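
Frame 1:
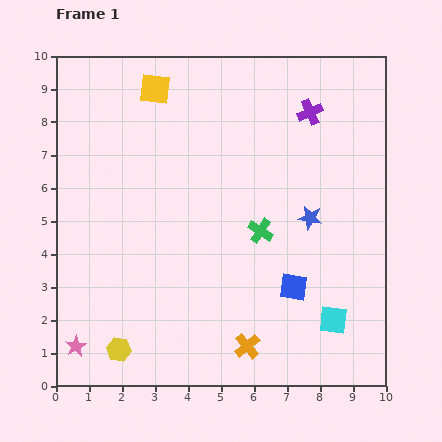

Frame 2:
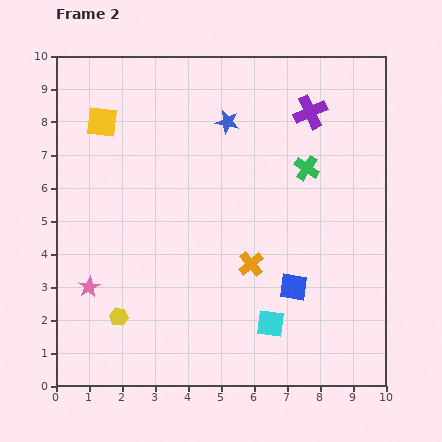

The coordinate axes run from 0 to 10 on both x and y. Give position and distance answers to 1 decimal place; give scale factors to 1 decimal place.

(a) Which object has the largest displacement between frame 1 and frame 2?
the blue star

(moved 3.8; next 2.5)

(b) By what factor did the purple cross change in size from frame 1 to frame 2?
1.3×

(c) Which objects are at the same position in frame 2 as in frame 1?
the purple cross, the blue square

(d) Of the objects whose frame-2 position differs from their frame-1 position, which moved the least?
the yellow hexagon

(moved 1.0)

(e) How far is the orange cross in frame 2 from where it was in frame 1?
2.5

The orange cross moved from (5.8, 1.2) to (5.9, 3.7), a distance of √(0.1² + 2.5²) ≈ 2.5.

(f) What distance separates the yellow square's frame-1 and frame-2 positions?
1.9

The yellow square moved from (3.0, 9.0) to (1.4, 8.0), a distance of √(1.6² + 1.0²) ≈ 1.9.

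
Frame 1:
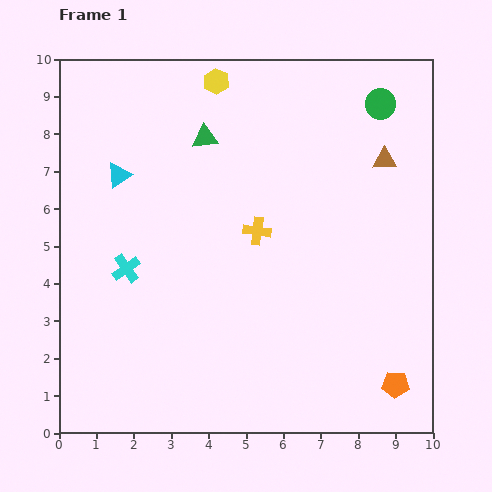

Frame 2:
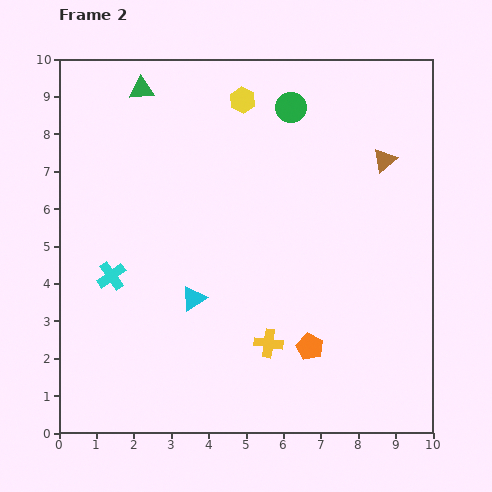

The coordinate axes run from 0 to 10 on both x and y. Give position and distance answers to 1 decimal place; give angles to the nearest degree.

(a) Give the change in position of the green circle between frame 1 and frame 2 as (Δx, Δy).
(-2.4, -0.1)

The green circle was at (8.6, 8.8) in frame 1 and (6.2, 8.7) in frame 2.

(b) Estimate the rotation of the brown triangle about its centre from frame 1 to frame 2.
37° counter-clockwise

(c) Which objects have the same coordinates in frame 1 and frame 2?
the brown triangle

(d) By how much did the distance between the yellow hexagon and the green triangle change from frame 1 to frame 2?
+1.2

Distance in frame 1: 1.5. Distance in frame 2: 2.7.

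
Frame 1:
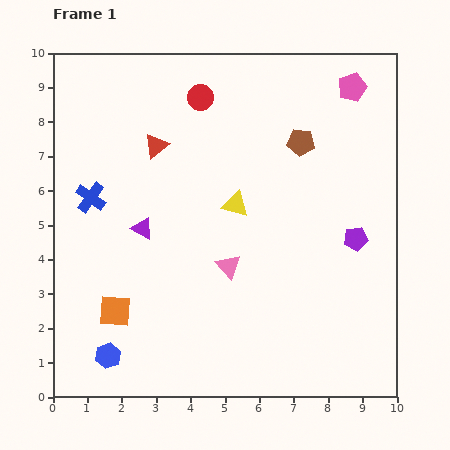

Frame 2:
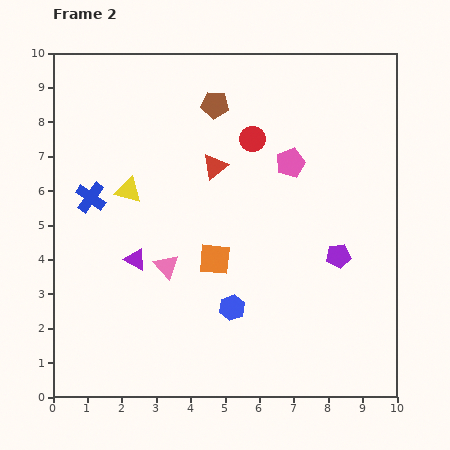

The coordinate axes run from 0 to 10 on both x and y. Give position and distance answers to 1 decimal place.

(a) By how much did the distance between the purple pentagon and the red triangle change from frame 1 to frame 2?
-2.0

Distance in frame 1: 6.4. Distance in frame 2: 4.4.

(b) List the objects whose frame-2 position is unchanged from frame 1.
the blue cross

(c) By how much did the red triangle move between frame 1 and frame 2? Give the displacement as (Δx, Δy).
(1.7, -0.6)

The red triangle was at (3.0, 7.3) in frame 1 and (4.7, 6.7) in frame 2.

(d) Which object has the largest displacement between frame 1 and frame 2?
the blue hexagon

(moved 3.9; next 3.3)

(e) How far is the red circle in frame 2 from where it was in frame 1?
1.9

The red circle moved from (4.3, 8.7) to (5.8, 7.5), a distance of √(1.5² + 1.2²) ≈ 1.9.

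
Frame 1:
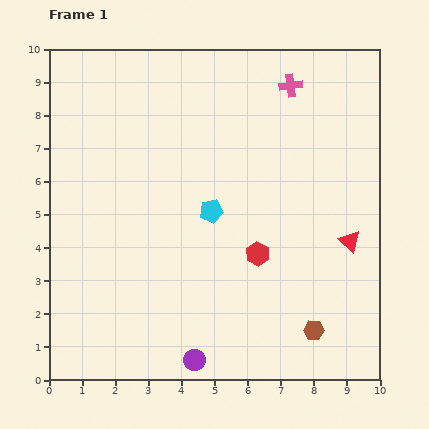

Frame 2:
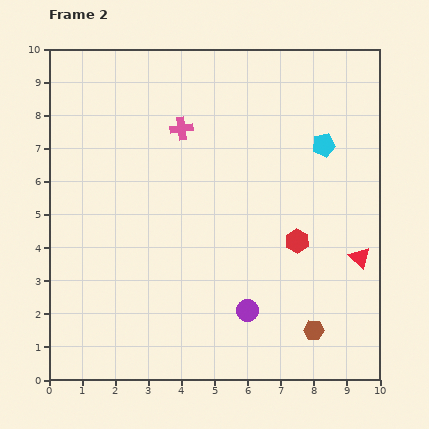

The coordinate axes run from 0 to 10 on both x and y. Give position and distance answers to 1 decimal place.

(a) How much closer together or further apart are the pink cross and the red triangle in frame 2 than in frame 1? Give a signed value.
+1.7

Distance in frame 1: 5.0. Distance in frame 2: 6.7.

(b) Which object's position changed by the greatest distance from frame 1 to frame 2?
the cyan pentagon

(moved 3.9; next 3.5)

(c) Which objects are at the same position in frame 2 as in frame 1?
the brown hexagon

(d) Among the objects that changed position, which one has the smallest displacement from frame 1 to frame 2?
the red triangle

(moved 0.6)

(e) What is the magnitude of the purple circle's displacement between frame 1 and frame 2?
2.2

The purple circle moved from (4.4, 0.6) to (6.0, 2.1), a distance of √(1.6² + 1.5²) ≈ 2.2.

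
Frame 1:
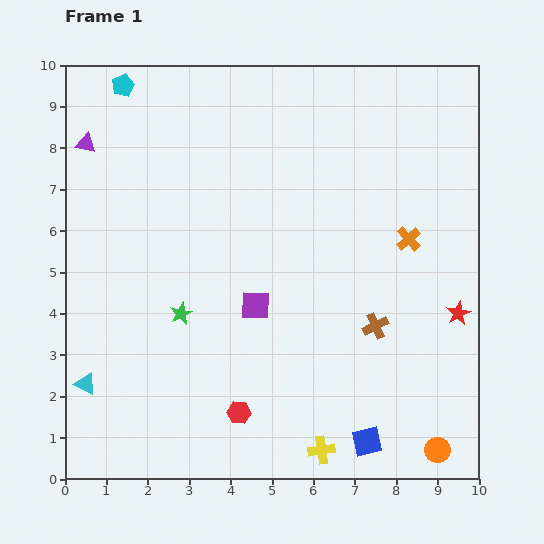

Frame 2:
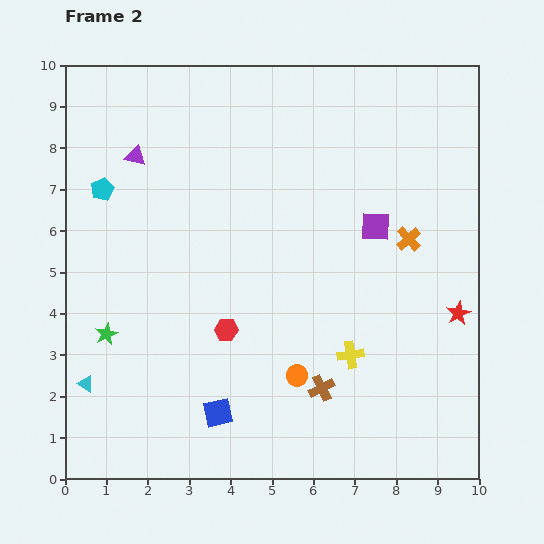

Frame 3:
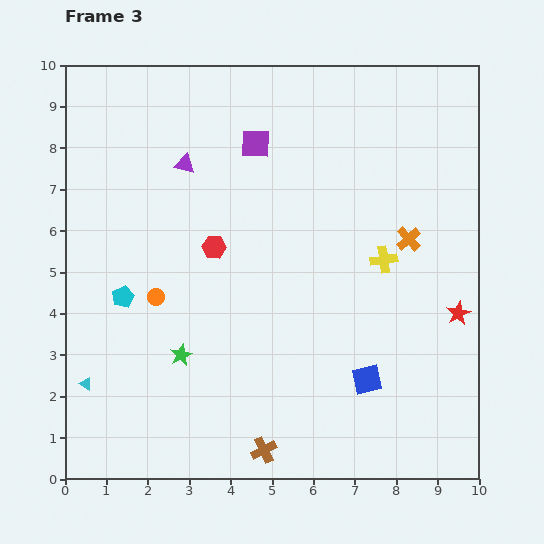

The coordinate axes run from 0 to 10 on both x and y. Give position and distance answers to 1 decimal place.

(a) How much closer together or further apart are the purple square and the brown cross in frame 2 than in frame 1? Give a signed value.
+1.2

Distance in frame 1: 2.9. Distance in frame 2: 4.1.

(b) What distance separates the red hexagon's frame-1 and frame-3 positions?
4.0

The red hexagon moved from (4.2, 1.6) to (3.6, 5.6), a distance of √(0.6² + 4.0²) ≈ 4.0.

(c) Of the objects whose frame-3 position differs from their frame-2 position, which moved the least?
the purple triangle

(moved 1.2)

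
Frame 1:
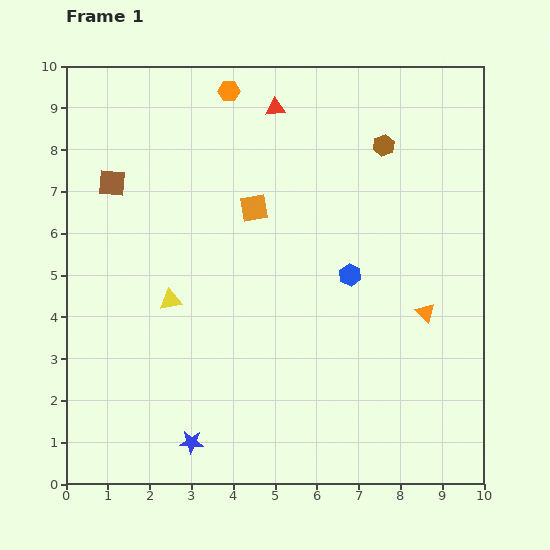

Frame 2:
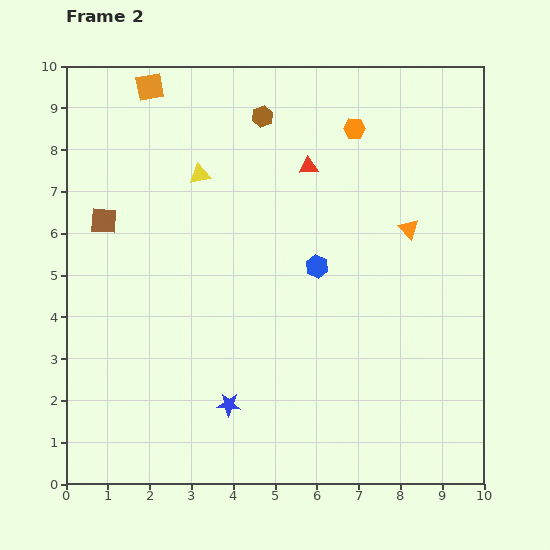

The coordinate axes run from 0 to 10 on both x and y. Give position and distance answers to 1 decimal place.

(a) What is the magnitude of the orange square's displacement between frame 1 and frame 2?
3.8

The orange square moved from (4.5, 6.6) to (2.0, 9.5), a distance of √(2.5² + 2.9²) ≈ 3.8.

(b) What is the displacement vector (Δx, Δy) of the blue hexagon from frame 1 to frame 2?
(-0.8, 0.2)

The blue hexagon was at (6.8, 5.0) in frame 1 and (6.0, 5.2) in frame 2.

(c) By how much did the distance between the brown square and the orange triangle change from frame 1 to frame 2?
-0.8

Distance in frame 1: 8.1. Distance in frame 2: 7.3.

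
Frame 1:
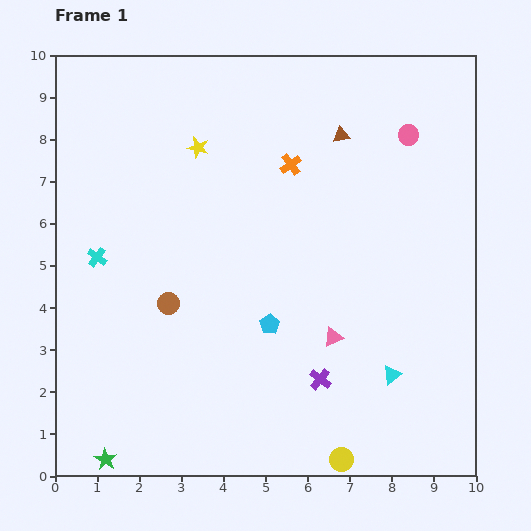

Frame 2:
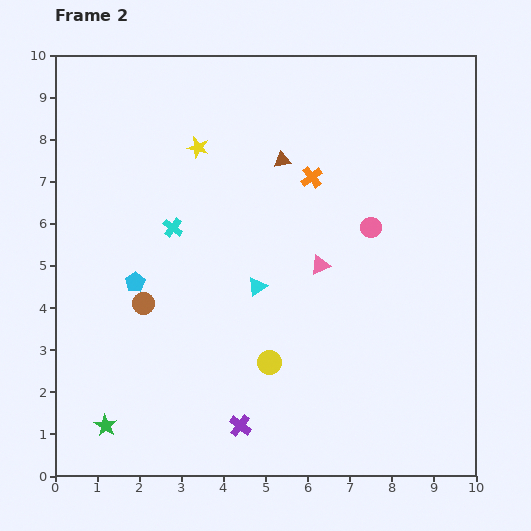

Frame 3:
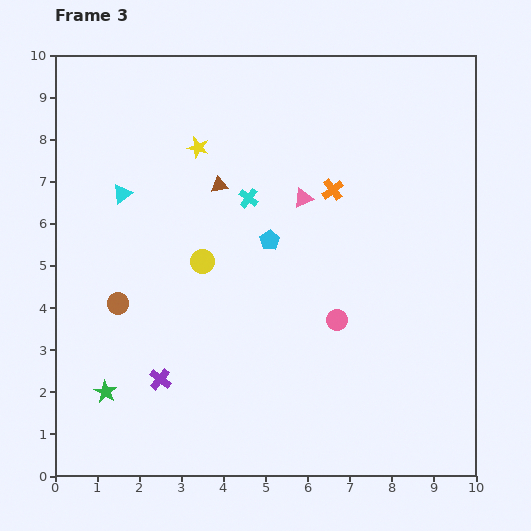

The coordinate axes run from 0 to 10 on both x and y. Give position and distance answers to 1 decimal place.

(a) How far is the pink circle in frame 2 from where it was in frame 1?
2.4

The pink circle moved from (8.4, 8.1) to (7.5, 5.9), a distance of √(0.9² + 2.2²) ≈ 2.4.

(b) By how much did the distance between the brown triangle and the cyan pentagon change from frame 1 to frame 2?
-0.3

Distance in frame 1: 4.8. Distance in frame 2: 4.5.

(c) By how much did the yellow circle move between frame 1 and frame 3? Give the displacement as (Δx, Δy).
(-3.3, 4.7)

The yellow circle was at (6.8, 0.4) in frame 1 and (3.5, 5.1) in frame 3.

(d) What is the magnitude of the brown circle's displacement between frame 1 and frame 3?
1.2

The brown circle moved from (2.7, 4.1) to (1.5, 4.1), a distance of √(1.2² + 0.0²) ≈ 1.2.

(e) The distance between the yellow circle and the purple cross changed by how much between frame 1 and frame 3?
+1.0

Distance in frame 1: 2.0. Distance in frame 3: 3.0.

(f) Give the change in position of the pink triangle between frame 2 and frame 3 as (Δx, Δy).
(-0.4, 1.6)

The pink triangle was at (6.3, 5.0) in frame 2 and (5.9, 6.6) in frame 3.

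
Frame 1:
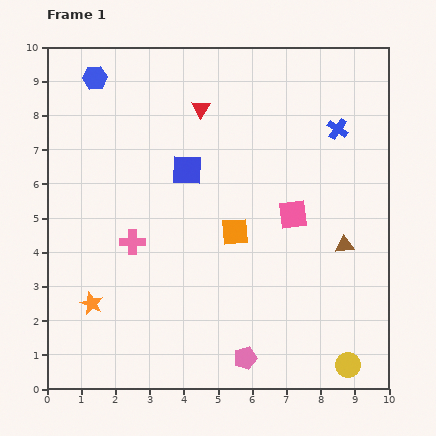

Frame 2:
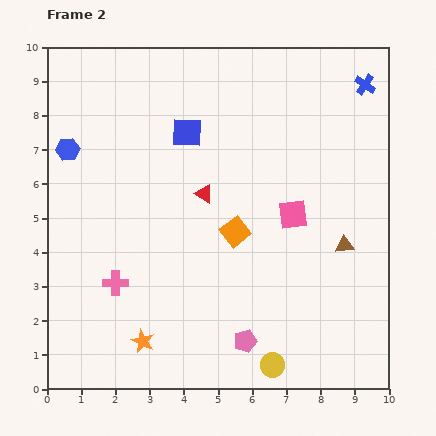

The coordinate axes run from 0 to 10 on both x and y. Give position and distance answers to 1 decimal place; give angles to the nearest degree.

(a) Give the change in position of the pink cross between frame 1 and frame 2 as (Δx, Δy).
(-0.5, -1.2)

The pink cross was at (2.5, 4.3) in frame 1 and (2.0, 3.1) in frame 2.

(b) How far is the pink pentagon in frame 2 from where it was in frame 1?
0.5

The pink pentagon moved from (5.8, 0.9) to (5.8, 1.4), a distance of √(0.0² + 0.5²) ≈ 0.5.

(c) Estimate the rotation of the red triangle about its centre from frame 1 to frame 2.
34° counter-clockwise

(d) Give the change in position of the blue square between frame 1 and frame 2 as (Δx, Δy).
(0.0, 1.1)

The blue square was at (4.1, 6.4) in frame 1 and (4.1, 7.5) in frame 2.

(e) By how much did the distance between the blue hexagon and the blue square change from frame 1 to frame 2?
-0.3

Distance in frame 1: 3.8. Distance in frame 2: 3.5.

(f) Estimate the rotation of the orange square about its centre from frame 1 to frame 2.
33° counter-clockwise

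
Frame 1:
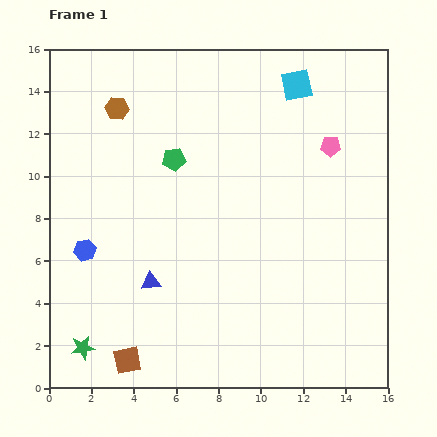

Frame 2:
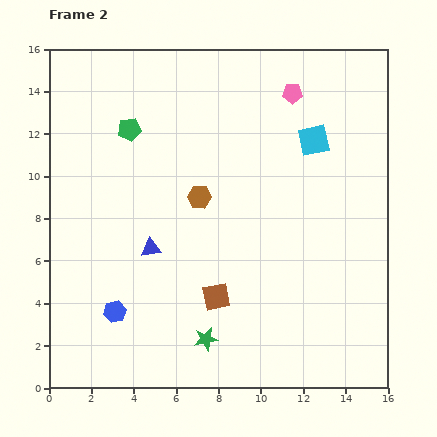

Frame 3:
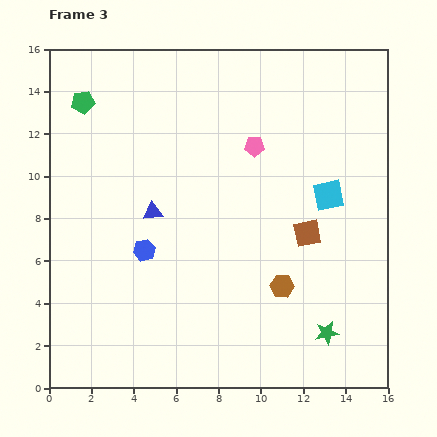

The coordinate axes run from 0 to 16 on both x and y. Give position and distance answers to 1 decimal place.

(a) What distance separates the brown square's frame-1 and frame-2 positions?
5.2

The brown square moved from (3.7, 1.3) to (7.9, 4.3), a distance of √(4.2² + 3.0²) ≈ 5.2.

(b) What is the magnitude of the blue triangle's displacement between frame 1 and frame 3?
3.3

The blue triangle moved from (4.8, 5.0) to (4.9, 8.3), a distance of √(0.1² + 3.3²) ≈ 3.3.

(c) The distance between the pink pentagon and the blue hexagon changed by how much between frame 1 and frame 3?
-5.5

Distance in frame 1: 12.6. Distance in frame 3: 7.1.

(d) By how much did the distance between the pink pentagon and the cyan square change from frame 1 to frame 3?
+0.9

Distance in frame 1: 3.3. Distance in frame 3: 4.2.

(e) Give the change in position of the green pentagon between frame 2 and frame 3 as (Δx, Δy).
(-2.2, 1.3)

The green pentagon was at (3.8, 12.2) in frame 2 and (1.6, 13.5) in frame 3.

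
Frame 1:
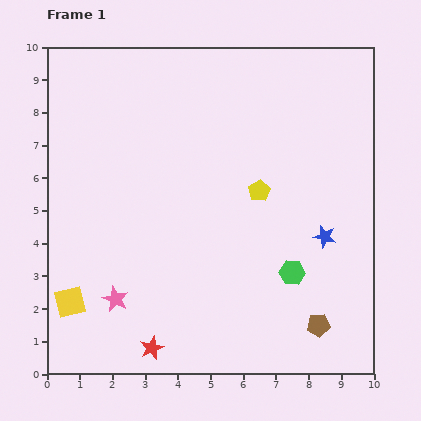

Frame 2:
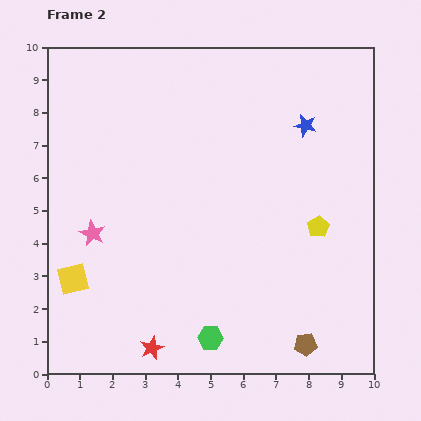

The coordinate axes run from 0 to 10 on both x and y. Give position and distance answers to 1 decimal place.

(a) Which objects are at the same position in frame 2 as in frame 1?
the red star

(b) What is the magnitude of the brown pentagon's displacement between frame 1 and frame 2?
0.7

The brown pentagon moved from (8.3, 1.5) to (7.9, 0.9), a distance of √(0.4² + 0.6²) ≈ 0.7.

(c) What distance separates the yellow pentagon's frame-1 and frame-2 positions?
2.1

The yellow pentagon moved from (6.5, 5.6) to (8.3, 4.5), a distance of √(1.8² + 1.1²) ≈ 2.1.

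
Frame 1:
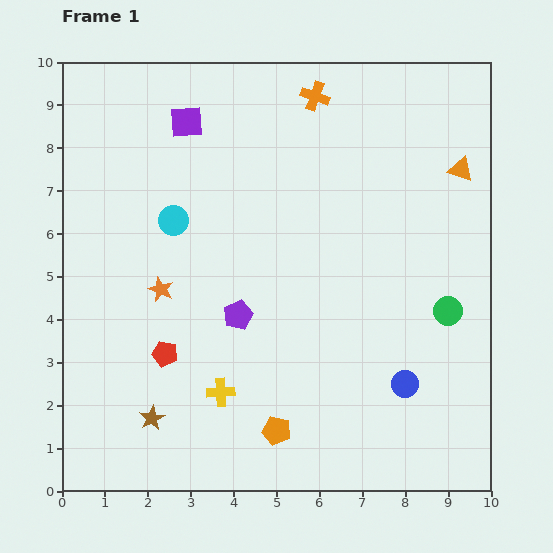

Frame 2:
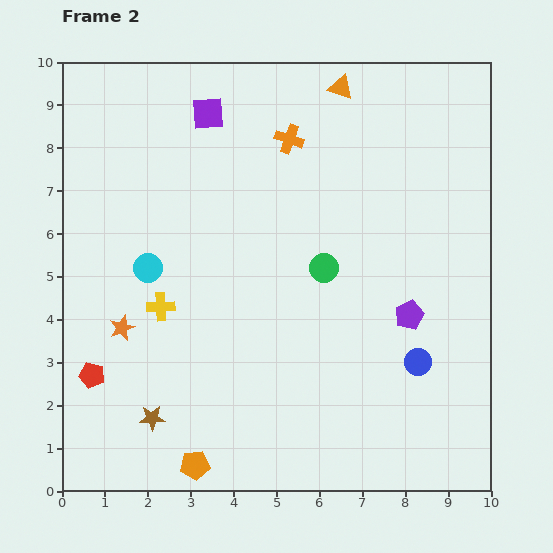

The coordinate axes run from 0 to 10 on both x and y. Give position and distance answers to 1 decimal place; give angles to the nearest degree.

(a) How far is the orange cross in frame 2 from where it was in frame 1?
1.2

The orange cross moved from (5.9, 9.2) to (5.3, 8.2), a distance of √(0.6² + 1.0²) ≈ 1.2.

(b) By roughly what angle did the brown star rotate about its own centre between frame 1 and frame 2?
26° clockwise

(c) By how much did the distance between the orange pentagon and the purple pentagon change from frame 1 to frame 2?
+3.3

Distance in frame 1: 2.8. Distance in frame 2: 6.1.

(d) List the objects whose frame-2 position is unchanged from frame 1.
the brown star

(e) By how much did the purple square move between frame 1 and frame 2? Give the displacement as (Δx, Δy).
(0.5, 0.2)

The purple square was at (2.9, 8.6) in frame 1 and (3.4, 8.8) in frame 2.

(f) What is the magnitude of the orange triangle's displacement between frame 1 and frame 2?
3.4

The orange triangle moved from (9.3, 7.5) to (6.5, 9.4), a distance of √(2.8² + 1.9²) ≈ 3.4.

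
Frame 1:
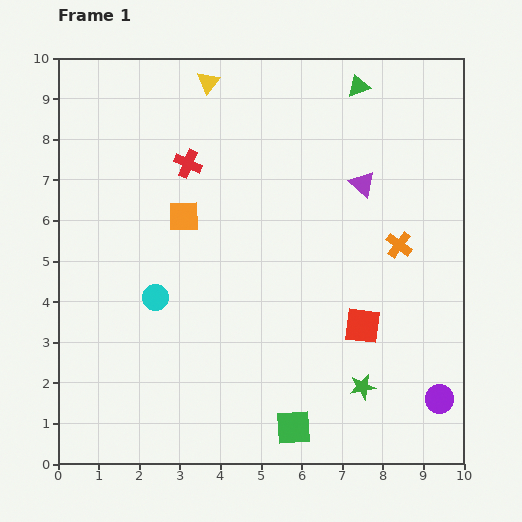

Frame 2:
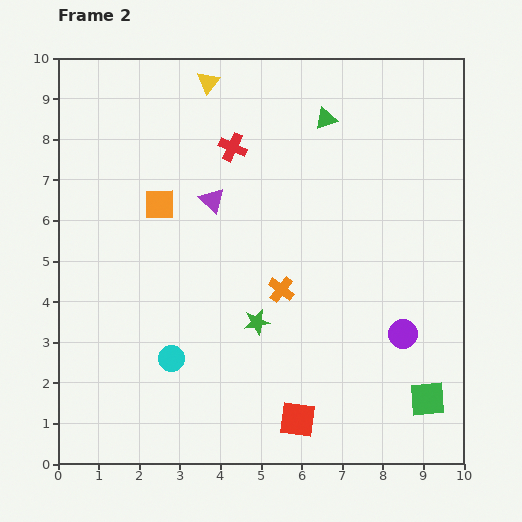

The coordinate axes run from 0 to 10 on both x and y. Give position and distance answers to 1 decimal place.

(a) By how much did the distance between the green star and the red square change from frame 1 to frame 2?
+1.1

Distance in frame 1: 1.5. Distance in frame 2: 2.6.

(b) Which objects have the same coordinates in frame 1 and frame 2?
the yellow triangle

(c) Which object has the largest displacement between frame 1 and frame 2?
the purple triangle

(moved 3.7; next 3.4)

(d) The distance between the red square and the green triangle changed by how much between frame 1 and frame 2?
+1.5

Distance in frame 1: 5.9. Distance in frame 2: 7.4.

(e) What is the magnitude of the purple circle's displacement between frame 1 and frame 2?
1.8

The purple circle moved from (9.4, 1.6) to (8.5, 3.2), a distance of √(0.9² + 1.6²) ≈ 1.8.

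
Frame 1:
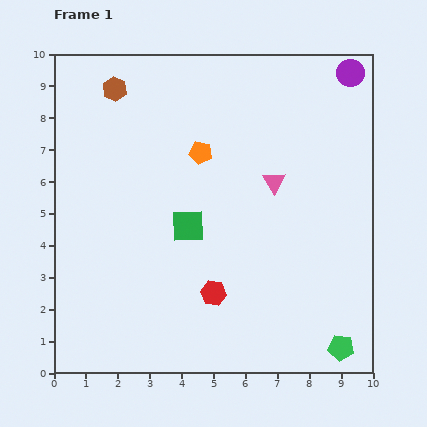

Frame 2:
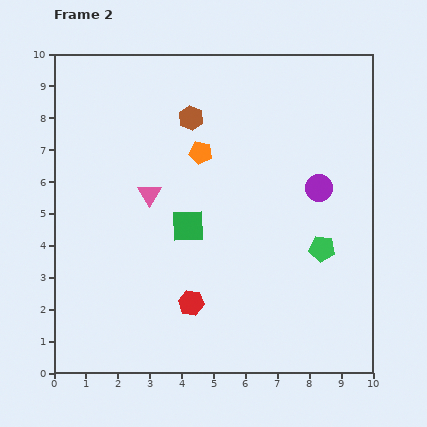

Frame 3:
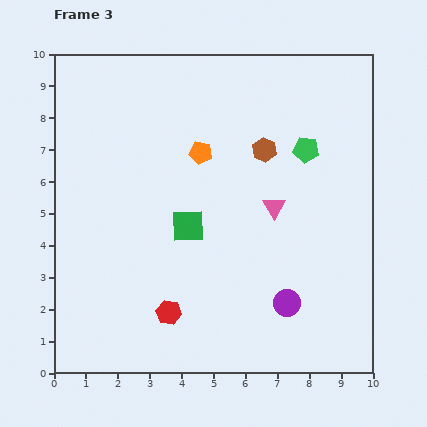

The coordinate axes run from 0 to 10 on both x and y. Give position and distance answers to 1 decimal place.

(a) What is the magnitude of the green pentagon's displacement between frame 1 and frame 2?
3.2

The green pentagon moved from (9.0, 0.8) to (8.4, 3.9), a distance of √(0.6² + 3.1²) ≈ 3.2.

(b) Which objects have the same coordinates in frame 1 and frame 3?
the green square, the orange pentagon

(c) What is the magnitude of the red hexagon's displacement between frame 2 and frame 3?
0.8

The red hexagon moved from (4.3, 2.2) to (3.6, 1.9), a distance of √(0.7² + 0.3²) ≈ 0.8.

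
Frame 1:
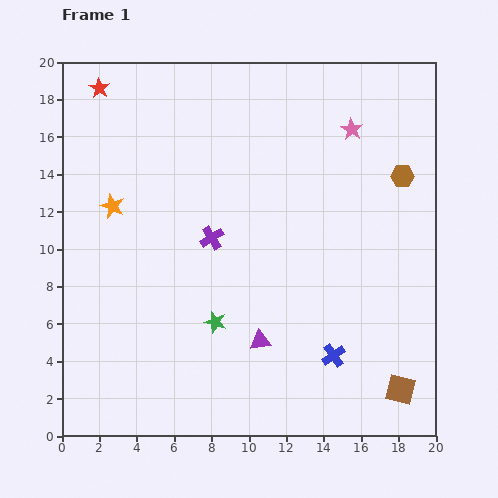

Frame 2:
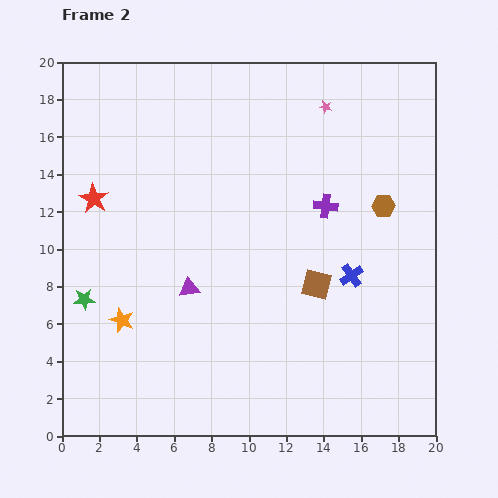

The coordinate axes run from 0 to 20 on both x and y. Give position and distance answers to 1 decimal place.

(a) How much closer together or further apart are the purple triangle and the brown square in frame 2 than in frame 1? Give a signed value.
-1.1

Distance in frame 1: 7.9. Distance in frame 2: 6.8.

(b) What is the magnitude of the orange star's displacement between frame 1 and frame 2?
6.1

The orange star moved from (2.7, 12.3) to (3.2, 6.2), a distance of √(0.5² + 6.1²) ≈ 6.1.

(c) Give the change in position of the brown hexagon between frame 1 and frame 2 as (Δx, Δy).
(-1.0, -1.6)

The brown hexagon was at (18.2, 13.9) in frame 1 and (17.2, 12.3) in frame 2.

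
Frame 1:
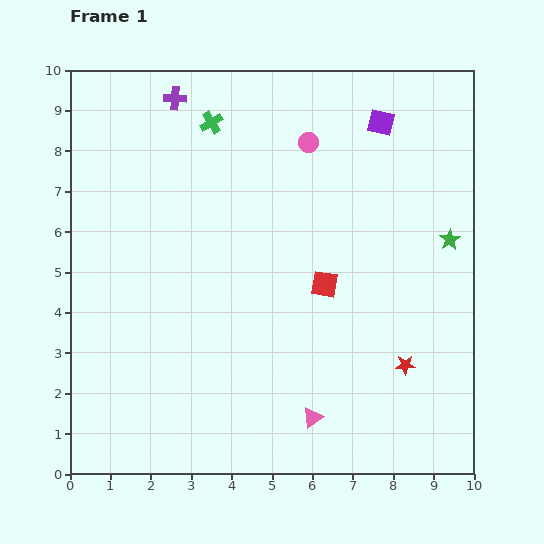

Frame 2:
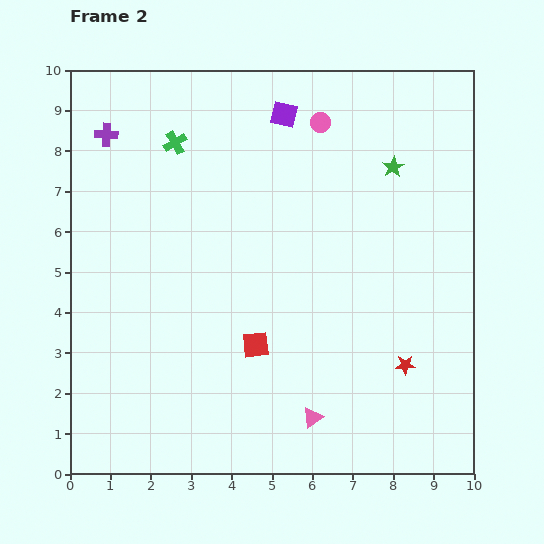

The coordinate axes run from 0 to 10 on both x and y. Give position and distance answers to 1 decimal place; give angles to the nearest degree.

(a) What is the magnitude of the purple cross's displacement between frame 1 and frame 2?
1.9

The purple cross moved from (2.6, 9.3) to (0.9, 8.4), a distance of √(1.7² + 0.9²) ≈ 1.9.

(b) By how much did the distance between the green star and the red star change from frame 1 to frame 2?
+1.6

Distance in frame 1: 3.3. Distance in frame 2: 4.9.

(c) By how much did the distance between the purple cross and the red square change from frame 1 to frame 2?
+0.5

Distance in frame 1: 5.9. Distance in frame 2: 6.4.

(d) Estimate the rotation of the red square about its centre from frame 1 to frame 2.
16° counter-clockwise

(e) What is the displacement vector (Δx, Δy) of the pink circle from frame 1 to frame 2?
(0.3, 0.5)

The pink circle was at (5.9, 8.2) in frame 1 and (6.2, 8.7) in frame 2.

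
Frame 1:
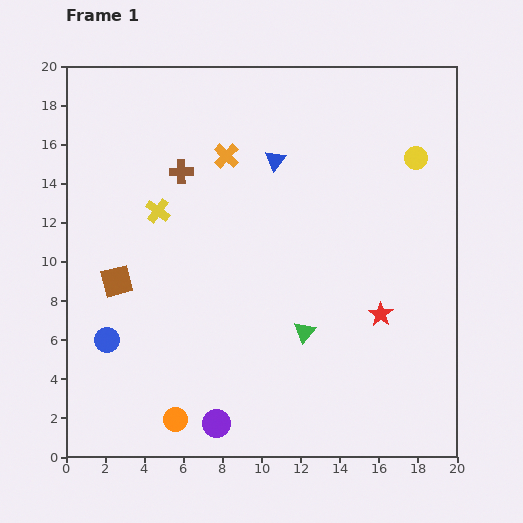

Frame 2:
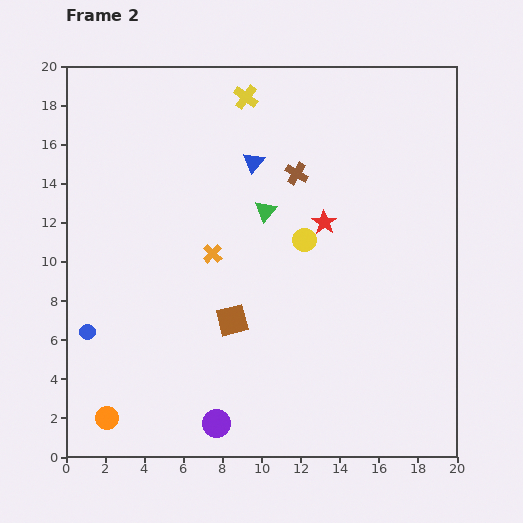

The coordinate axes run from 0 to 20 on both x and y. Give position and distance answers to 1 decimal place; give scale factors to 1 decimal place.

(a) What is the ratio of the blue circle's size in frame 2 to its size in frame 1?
0.6×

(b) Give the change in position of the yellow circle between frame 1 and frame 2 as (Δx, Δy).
(-5.7, -4.2)

The yellow circle was at (17.9, 15.3) in frame 1 and (12.2, 11.1) in frame 2.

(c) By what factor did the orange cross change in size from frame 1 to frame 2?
0.8×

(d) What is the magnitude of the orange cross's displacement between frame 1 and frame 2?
5.0

The orange cross moved from (8.2, 15.4) to (7.5, 10.4), a distance of √(0.7² + 5.0²) ≈ 5.0.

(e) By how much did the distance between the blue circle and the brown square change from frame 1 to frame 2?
+4.4

Distance in frame 1: 3.0. Distance in frame 2: 7.4.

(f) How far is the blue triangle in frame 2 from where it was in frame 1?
1.1

The blue triangle moved from (10.7, 15.2) to (9.6, 15.1), a distance of √(1.1² + 0.1²) ≈ 1.1.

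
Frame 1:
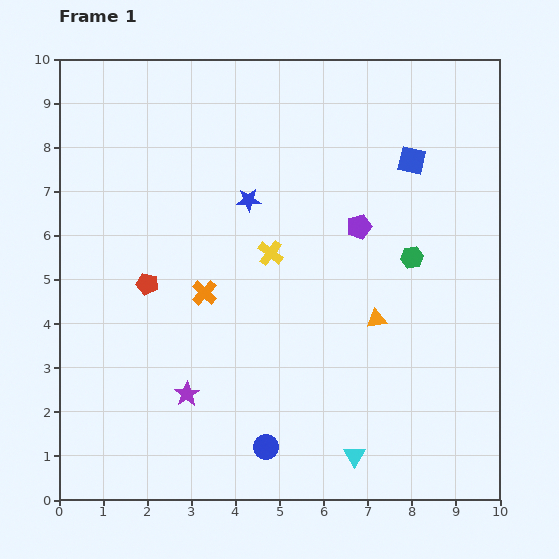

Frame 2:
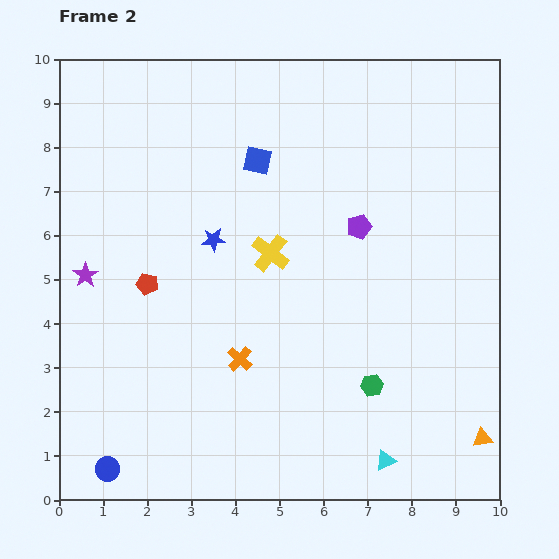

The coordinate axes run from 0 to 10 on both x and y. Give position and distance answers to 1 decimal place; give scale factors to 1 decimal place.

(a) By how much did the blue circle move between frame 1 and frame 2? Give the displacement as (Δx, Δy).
(-3.6, -0.5)

The blue circle was at (4.7, 1.2) in frame 1 and (1.1, 0.7) in frame 2.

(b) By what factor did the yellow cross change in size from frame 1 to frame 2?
1.5×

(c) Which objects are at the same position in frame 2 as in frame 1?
the yellow cross, the red pentagon, the purple pentagon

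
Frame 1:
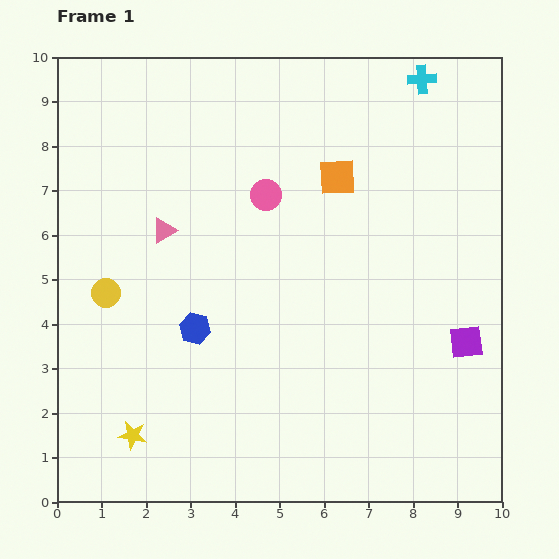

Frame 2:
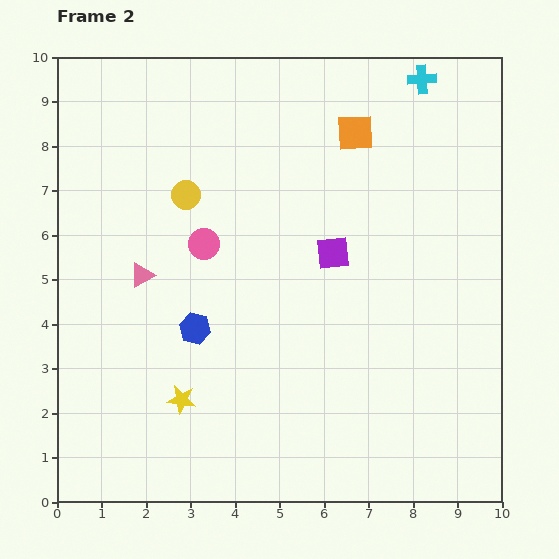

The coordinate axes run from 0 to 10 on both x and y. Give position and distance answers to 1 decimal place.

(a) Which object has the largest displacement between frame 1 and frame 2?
the purple square

(moved 3.6; next 2.8)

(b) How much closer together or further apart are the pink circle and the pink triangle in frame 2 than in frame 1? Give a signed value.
-0.8

Distance in frame 1: 2.4. Distance in frame 2: 1.6.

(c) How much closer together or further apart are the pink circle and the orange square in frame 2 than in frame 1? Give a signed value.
+2.6

Distance in frame 1: 1.6. Distance in frame 2: 4.2.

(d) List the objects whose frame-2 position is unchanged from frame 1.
the blue hexagon, the cyan cross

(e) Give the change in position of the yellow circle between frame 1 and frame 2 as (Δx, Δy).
(1.8, 2.2)

The yellow circle was at (1.1, 4.7) in frame 1 and (2.9, 6.9) in frame 2.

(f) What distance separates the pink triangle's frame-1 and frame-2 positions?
1.1

The pink triangle moved from (2.4, 6.1) to (1.9, 5.1), a distance of √(0.5² + 1.0²) ≈ 1.1.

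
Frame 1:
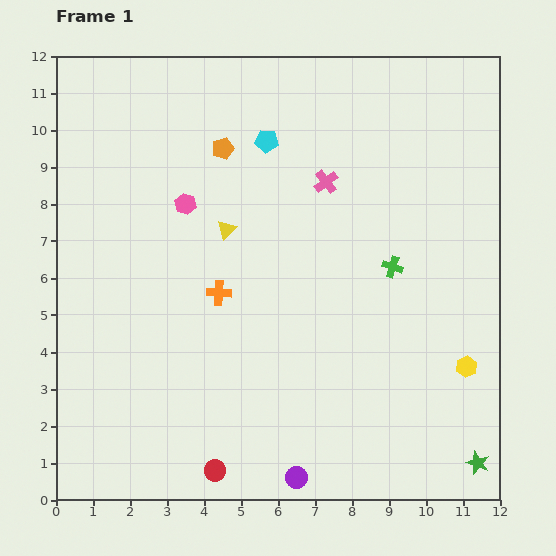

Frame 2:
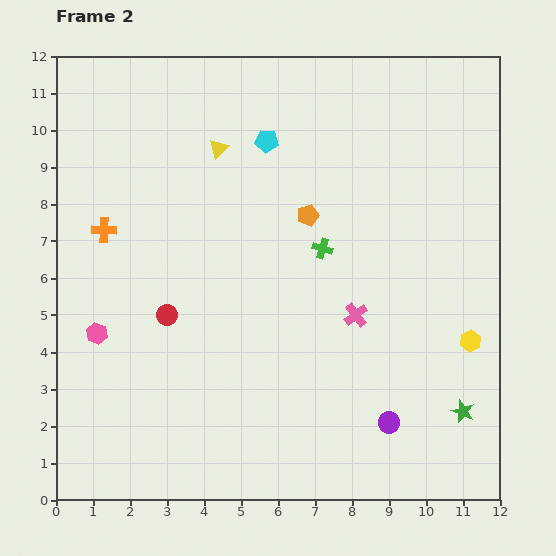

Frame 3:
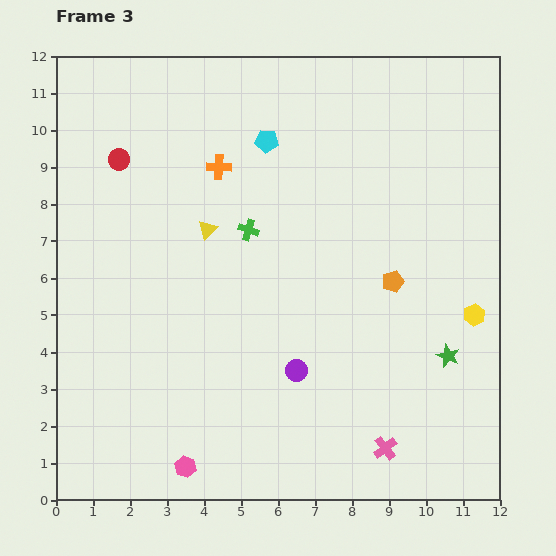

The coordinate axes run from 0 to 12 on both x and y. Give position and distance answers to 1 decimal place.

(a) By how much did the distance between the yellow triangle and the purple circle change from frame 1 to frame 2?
+1.7

Distance in frame 1: 7.0. Distance in frame 2: 8.7.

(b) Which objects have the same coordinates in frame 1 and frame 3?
the cyan pentagon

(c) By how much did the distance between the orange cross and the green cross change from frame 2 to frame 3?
-4.0

Distance in frame 2: 5.9. Distance in frame 3: 1.9.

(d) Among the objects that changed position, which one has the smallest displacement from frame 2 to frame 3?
the yellow hexagon

(moved 0.7)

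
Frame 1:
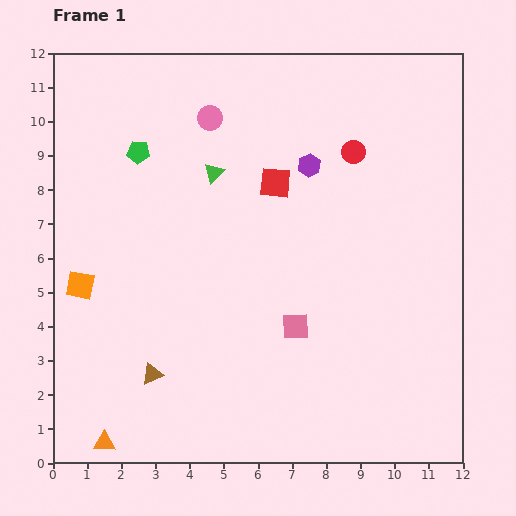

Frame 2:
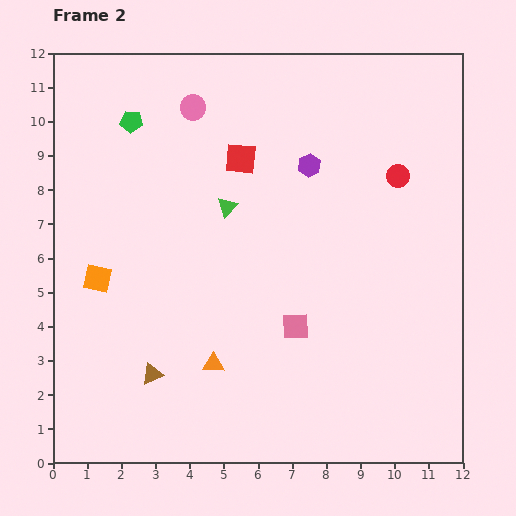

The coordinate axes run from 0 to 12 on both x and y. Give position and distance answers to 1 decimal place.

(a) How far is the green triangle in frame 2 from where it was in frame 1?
1.1

The green triangle moved from (4.7, 8.5) to (5.1, 7.5), a distance of √(0.4² + 1.0²) ≈ 1.1.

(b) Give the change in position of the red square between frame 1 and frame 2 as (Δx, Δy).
(-1.0, 0.7)

The red square was at (6.5, 8.2) in frame 1 and (5.5, 8.9) in frame 2.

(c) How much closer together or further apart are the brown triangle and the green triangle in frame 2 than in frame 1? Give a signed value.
-0.8

Distance in frame 1: 6.2. Distance in frame 2: 5.4.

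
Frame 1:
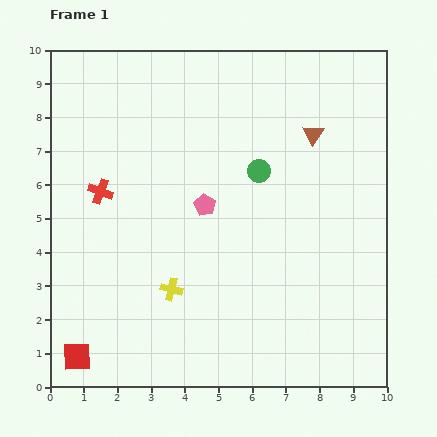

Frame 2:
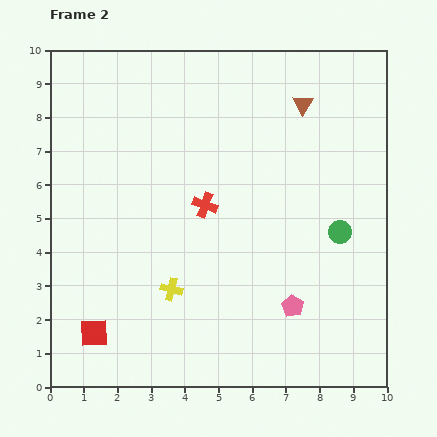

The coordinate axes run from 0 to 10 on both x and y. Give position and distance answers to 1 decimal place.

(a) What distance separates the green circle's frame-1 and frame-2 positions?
3.0

The green circle moved from (6.2, 6.4) to (8.6, 4.6), a distance of √(2.4² + 1.8²) ≈ 3.0.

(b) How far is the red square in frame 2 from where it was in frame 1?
0.9

The red square moved from (0.8, 0.9) to (1.3, 1.6), a distance of √(0.5² + 0.7²) ≈ 0.9.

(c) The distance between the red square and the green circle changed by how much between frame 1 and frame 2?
+0.2

Distance in frame 1: 7.7. Distance in frame 2: 7.9.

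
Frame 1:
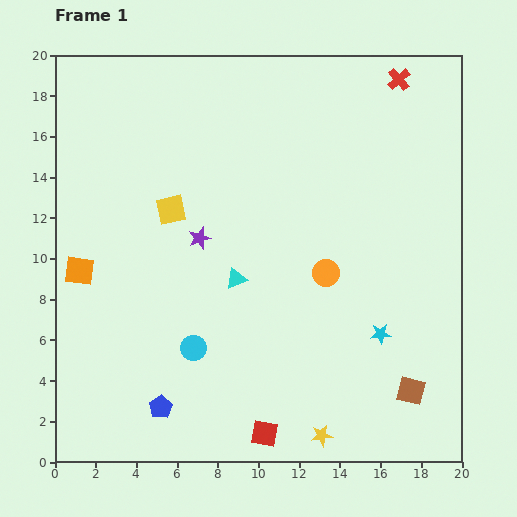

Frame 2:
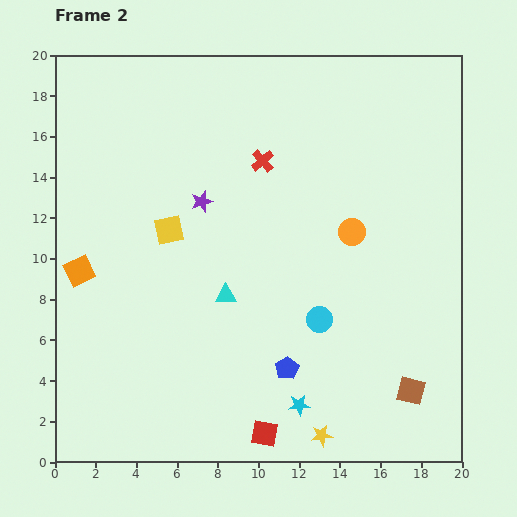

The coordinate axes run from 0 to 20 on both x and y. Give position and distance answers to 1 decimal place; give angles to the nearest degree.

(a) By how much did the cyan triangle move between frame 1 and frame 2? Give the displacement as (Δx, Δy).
(-0.5, -0.8)

The cyan triangle was at (8.9, 9.0) in frame 1 and (8.4, 8.2) in frame 2.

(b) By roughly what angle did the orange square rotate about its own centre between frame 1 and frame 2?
34° counter-clockwise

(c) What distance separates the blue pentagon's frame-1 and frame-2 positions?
6.5

The blue pentagon moved from (5.2, 2.7) to (11.4, 4.6), a distance of √(6.2² + 1.9²) ≈ 6.5.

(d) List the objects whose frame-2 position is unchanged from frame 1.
the orange square, the red square, the brown square, the yellow star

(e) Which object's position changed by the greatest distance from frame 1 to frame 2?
the red cross

(moved 7.8; next 6.5)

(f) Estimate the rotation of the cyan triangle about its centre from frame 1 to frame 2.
23° clockwise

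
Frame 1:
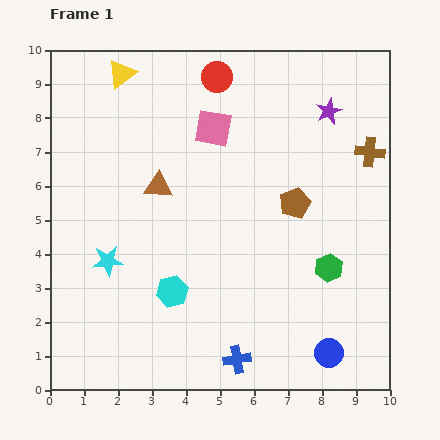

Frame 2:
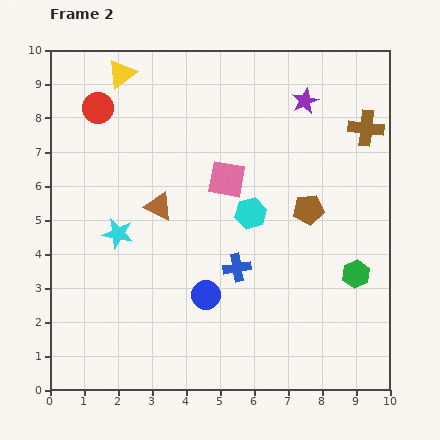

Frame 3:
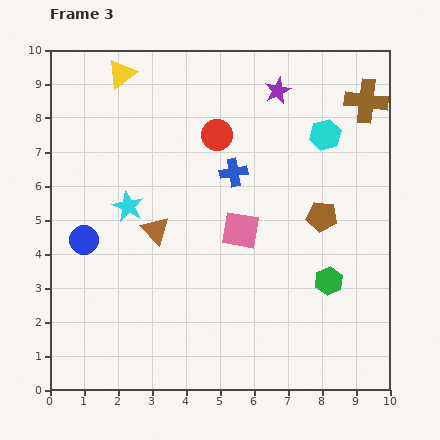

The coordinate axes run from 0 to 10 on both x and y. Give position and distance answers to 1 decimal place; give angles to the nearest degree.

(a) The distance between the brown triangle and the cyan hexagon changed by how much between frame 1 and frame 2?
-0.4

Distance in frame 1: 3.1. Distance in frame 2: 2.7.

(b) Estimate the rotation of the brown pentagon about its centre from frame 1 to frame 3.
30° clockwise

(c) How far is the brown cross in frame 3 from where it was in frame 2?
0.8

The brown cross moved from (9.3, 7.7) to (9.3, 8.5), a distance of √(0.0² + 0.8²) ≈ 0.8.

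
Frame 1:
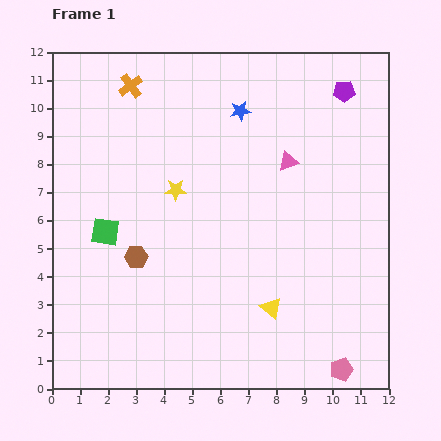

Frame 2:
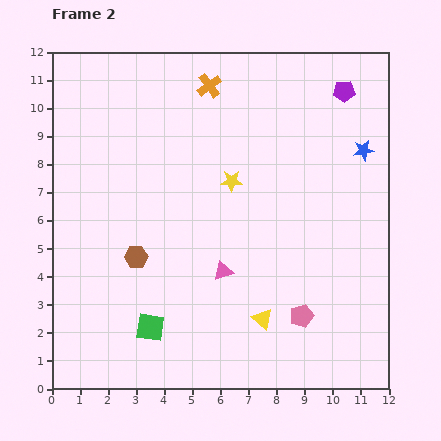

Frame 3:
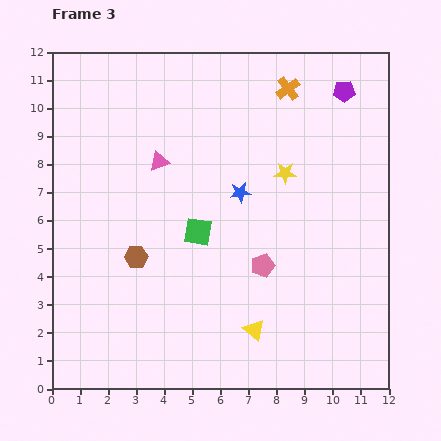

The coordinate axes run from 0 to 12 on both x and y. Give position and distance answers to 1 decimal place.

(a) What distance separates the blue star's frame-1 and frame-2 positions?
4.6

The blue star moved from (6.7, 9.9) to (11.1, 8.5), a distance of √(4.4² + 1.4²) ≈ 4.6.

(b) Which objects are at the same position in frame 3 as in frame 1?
the purple pentagon, the brown hexagon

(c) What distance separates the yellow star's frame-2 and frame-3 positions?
1.9

The yellow star moved from (6.4, 7.4) to (8.3, 7.7), a distance of √(1.9² + 0.3²) ≈ 1.9.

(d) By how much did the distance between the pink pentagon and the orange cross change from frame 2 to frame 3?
-2.4

Distance in frame 2: 8.8. Distance in frame 3: 6.4.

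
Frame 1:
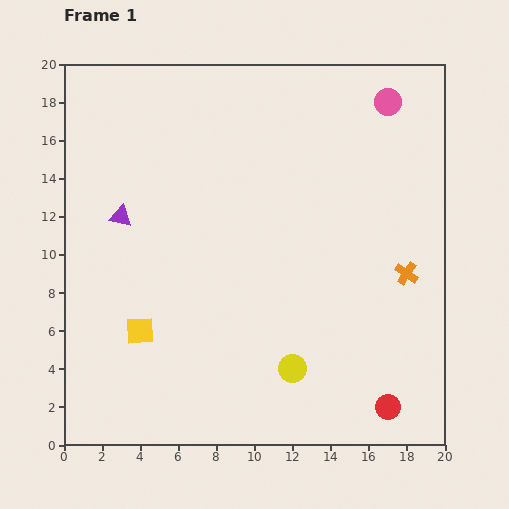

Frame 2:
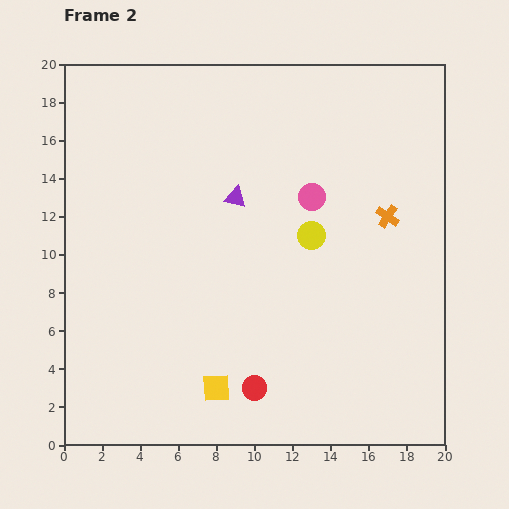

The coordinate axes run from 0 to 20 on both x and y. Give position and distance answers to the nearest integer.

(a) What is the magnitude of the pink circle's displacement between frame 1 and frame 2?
6

The pink circle moved from (17, 18) to (13, 13), a distance of √(4² + 5²) ≈ 6.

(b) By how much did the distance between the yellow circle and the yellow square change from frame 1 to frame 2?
+1

Distance in frame 1: 8. Distance in frame 2: 9.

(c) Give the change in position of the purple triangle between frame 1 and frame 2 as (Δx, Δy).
(6, 1)

The purple triangle was at (3, 12) in frame 1 and (9, 13) in frame 2.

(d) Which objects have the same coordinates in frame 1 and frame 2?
none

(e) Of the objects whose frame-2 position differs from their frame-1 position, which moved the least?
the orange cross

(moved 3)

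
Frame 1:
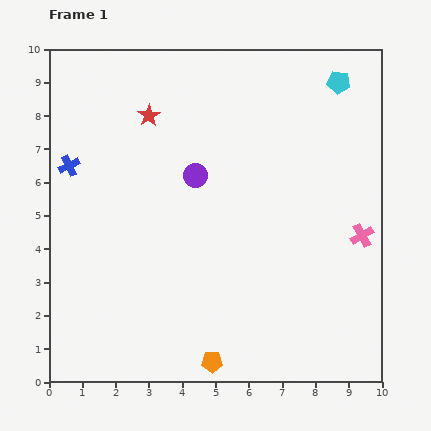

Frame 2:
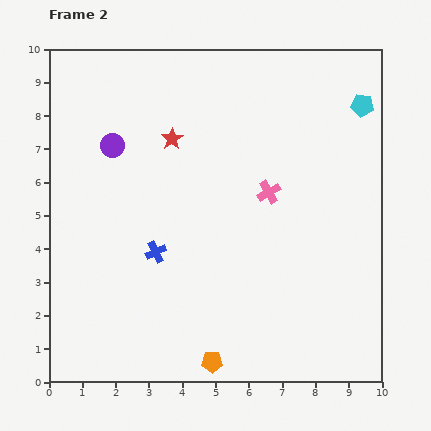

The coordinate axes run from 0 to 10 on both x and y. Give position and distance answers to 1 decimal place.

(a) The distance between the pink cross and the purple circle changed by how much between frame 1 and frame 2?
-0.4

Distance in frame 1: 5.3. Distance in frame 2: 4.9.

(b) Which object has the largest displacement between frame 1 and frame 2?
the blue cross

(moved 3.7; next 3.1)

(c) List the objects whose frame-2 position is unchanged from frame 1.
the orange pentagon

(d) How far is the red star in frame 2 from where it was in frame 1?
1.0

The red star moved from (3.0, 8.0) to (3.7, 7.3), a distance of √(0.7² + 0.7²) ≈ 1.0.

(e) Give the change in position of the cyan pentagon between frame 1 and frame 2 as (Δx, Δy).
(0.7, -0.7)

The cyan pentagon was at (8.7, 9.0) in frame 1 and (9.4, 8.3) in frame 2.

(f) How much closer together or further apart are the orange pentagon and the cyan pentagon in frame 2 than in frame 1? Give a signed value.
-0.3

Distance in frame 1: 9.2. Distance in frame 2: 8.9.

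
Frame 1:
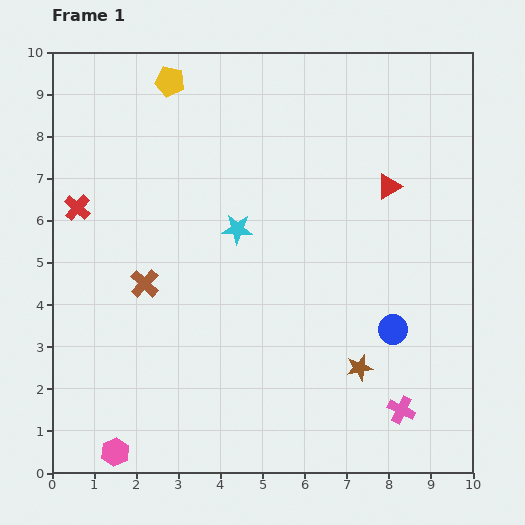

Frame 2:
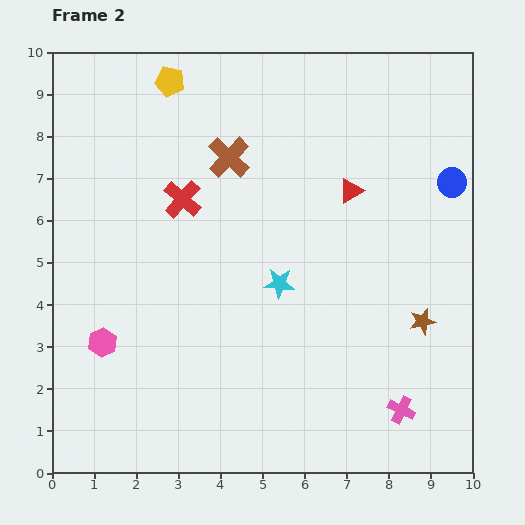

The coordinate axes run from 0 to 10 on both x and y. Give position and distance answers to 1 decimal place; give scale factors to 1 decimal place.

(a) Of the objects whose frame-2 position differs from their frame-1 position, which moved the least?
the red triangle

(moved 0.9)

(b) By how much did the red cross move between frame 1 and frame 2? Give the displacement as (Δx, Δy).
(2.5, 0.2)

The red cross was at (0.6, 6.3) in frame 1 and (3.1, 6.5) in frame 2.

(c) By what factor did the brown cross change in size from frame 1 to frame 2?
1.5×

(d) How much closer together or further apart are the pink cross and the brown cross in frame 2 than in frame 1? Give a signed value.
+0.5

Distance in frame 1: 6.8. Distance in frame 2: 7.3.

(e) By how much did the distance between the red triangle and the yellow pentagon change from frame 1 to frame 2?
-0.8

Distance in frame 1: 5.8. Distance in frame 2: 5.0.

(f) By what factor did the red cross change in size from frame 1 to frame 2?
1.4×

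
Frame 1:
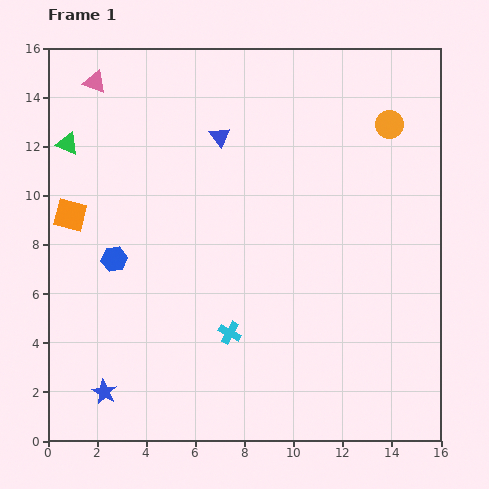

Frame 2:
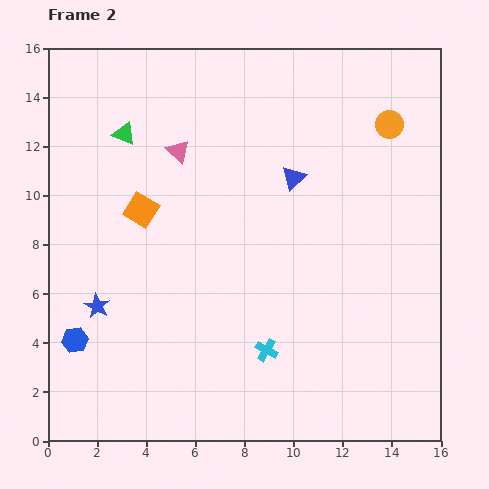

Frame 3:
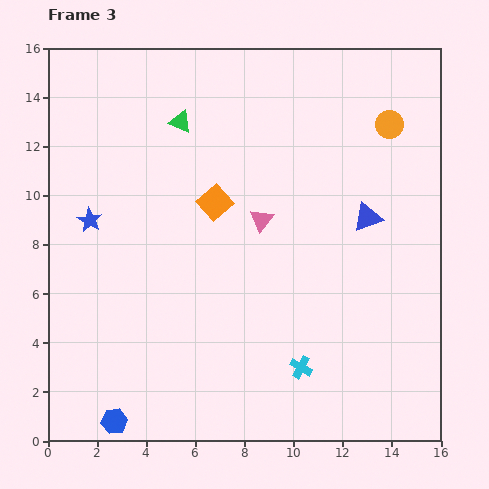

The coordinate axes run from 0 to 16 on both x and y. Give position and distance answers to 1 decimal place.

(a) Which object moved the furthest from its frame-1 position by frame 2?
the pink triangle

(moved 4.4; next 3.7)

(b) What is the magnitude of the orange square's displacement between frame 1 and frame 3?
5.9

The orange square moved from (0.9, 9.2) to (6.8, 9.7), a distance of √(5.9² + 0.5²) ≈ 5.9.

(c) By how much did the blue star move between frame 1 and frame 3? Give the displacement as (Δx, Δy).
(-0.6, 7.0)

The blue star was at (2.3, 2.0) in frame 1 and (1.7, 9.0) in frame 3.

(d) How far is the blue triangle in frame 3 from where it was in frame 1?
6.8

The blue triangle moved from (7.0, 12.4) to (13.0, 9.1), a distance of √(6.0² + 3.3²) ≈ 6.8.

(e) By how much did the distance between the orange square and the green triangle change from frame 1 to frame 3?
+0.7

Distance in frame 1: 2.9. Distance in frame 3: 3.6.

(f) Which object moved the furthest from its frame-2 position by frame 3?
the pink triangle

(moved 4.4; next 3.7)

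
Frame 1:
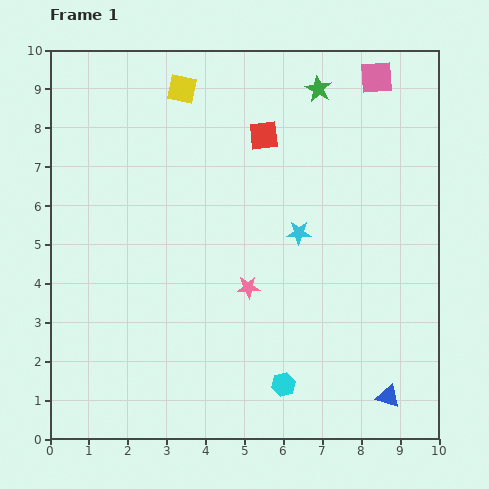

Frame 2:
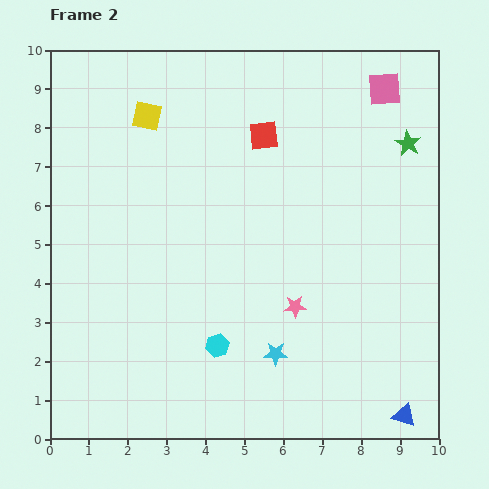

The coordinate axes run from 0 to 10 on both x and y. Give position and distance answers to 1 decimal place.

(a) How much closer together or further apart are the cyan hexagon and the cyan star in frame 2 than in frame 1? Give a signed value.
-2.4

Distance in frame 1: 3.9. Distance in frame 2: 1.5.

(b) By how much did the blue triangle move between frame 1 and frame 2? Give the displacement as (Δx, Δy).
(0.4, -0.5)

The blue triangle was at (8.7, 1.1) in frame 1 and (9.1, 0.6) in frame 2.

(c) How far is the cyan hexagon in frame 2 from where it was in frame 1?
2.0

The cyan hexagon moved from (6.0, 1.4) to (4.3, 2.4), a distance of √(1.7² + 1.0²) ≈ 2.0.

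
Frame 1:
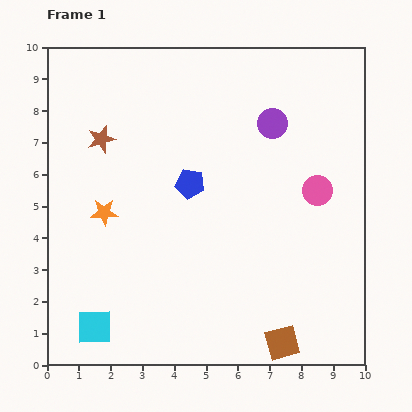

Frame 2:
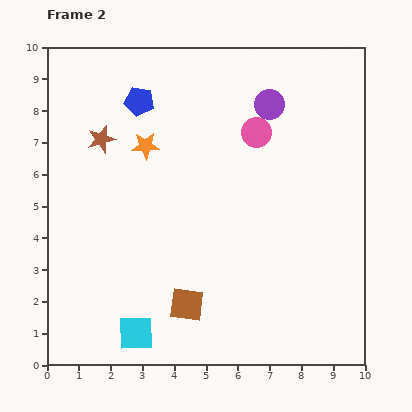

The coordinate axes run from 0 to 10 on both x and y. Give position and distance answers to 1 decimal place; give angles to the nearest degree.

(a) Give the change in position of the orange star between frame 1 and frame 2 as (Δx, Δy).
(1.3, 2.1)

The orange star was at (1.8, 4.8) in frame 1 and (3.1, 6.9) in frame 2.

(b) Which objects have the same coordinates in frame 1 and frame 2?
the brown star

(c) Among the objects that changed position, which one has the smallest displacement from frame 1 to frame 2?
the purple circle

(moved 0.6)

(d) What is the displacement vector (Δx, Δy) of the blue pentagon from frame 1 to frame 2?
(-1.6, 2.6)

The blue pentagon was at (4.5, 5.7) in frame 1 and (2.9, 8.3) in frame 2.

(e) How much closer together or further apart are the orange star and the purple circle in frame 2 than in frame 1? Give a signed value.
-1.9

Distance in frame 1: 6.0. Distance in frame 2: 4.1.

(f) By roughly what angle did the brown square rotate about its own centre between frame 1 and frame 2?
23° clockwise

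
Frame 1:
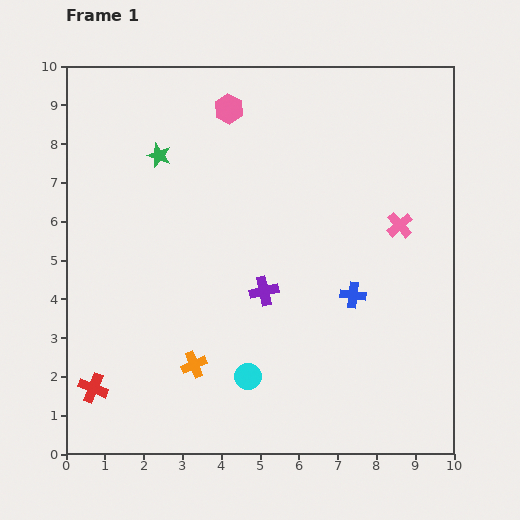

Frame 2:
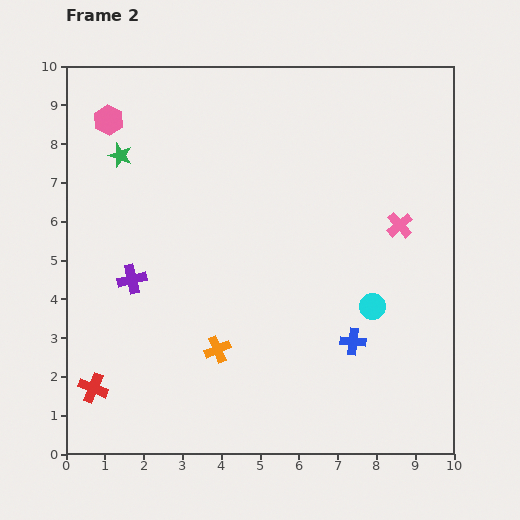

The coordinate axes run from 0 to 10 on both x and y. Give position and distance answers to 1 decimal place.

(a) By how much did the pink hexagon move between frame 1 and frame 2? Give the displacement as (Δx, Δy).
(-3.1, -0.3)

The pink hexagon was at (4.2, 8.9) in frame 1 and (1.1, 8.6) in frame 2.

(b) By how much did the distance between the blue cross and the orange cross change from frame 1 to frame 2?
-1.0

Distance in frame 1: 4.5. Distance in frame 2: 3.5.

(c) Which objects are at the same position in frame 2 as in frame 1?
the red cross, the pink cross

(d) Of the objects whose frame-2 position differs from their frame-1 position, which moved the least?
the orange cross

(moved 0.7)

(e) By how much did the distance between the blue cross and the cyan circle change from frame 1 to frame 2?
-2.4

Distance in frame 1: 3.4. Distance in frame 2: 1.0.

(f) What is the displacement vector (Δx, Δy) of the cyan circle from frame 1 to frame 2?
(3.2, 1.8)

The cyan circle was at (4.7, 2.0) in frame 1 and (7.9, 3.8) in frame 2.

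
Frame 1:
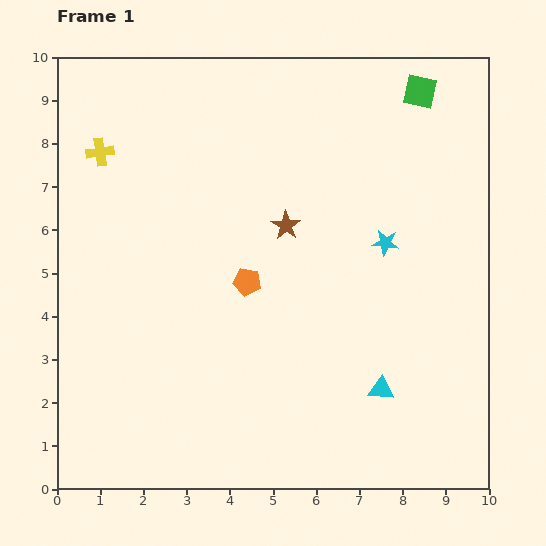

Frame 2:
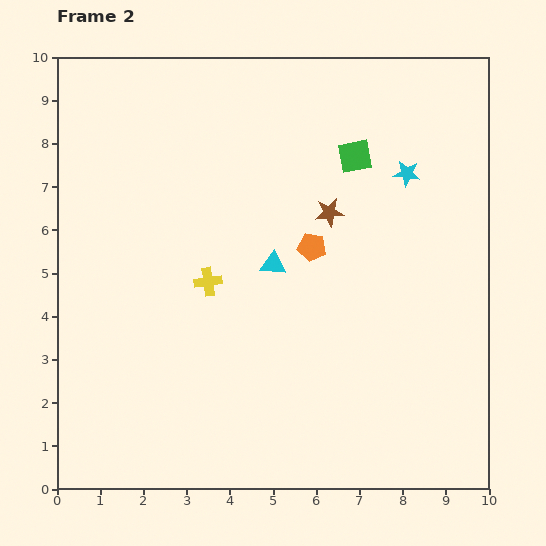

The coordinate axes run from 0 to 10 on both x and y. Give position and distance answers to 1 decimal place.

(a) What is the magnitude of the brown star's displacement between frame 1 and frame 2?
1.0

The brown star moved from (5.3, 6.1) to (6.3, 6.4), a distance of √(1.0² + 0.3²) ≈ 1.0.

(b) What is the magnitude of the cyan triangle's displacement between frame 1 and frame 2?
3.8

The cyan triangle moved from (7.5, 2.3) to (5.0, 5.2), a distance of √(2.5² + 2.9²) ≈ 3.8.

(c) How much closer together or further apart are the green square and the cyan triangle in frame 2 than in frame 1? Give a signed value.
-3.9

Distance in frame 1: 7.0. Distance in frame 2: 3.1.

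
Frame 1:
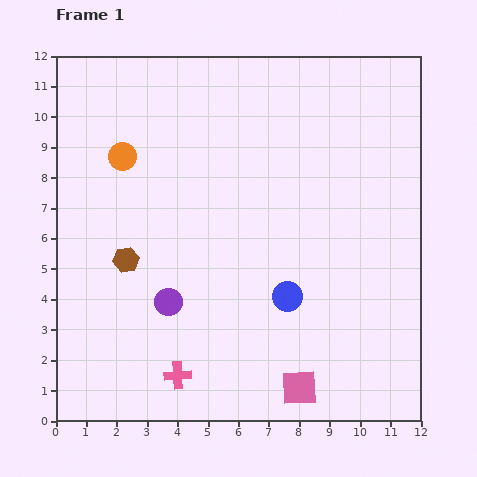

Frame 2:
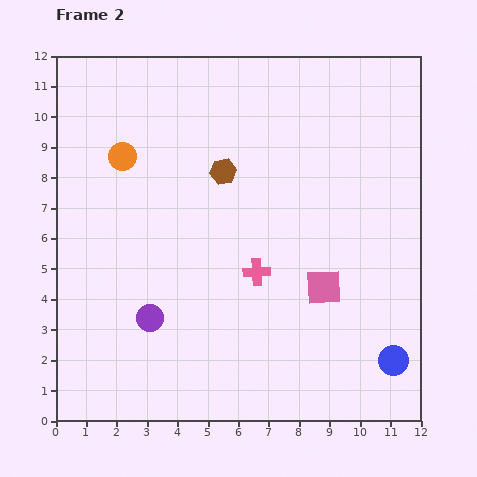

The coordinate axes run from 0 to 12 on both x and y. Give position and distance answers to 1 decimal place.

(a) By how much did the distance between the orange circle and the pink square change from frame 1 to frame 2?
-1.7

Distance in frame 1: 9.6. Distance in frame 2: 7.9.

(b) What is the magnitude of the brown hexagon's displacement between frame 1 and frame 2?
4.3

The brown hexagon moved from (2.3, 5.3) to (5.5, 8.2), a distance of √(3.2² + 2.9²) ≈ 4.3.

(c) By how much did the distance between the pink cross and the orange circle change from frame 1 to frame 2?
-1.6

Distance in frame 1: 7.4. Distance in frame 2: 5.8.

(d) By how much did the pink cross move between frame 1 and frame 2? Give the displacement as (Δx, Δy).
(2.6, 3.4)

The pink cross was at (4.0, 1.5) in frame 1 and (6.6, 4.9) in frame 2.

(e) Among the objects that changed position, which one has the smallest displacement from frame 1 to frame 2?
the purple circle

(moved 0.8)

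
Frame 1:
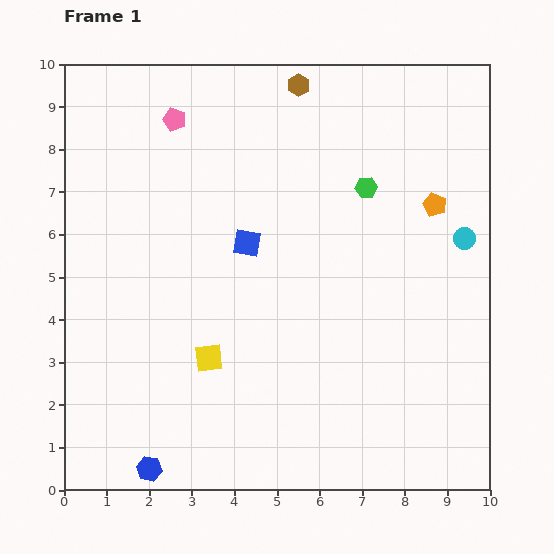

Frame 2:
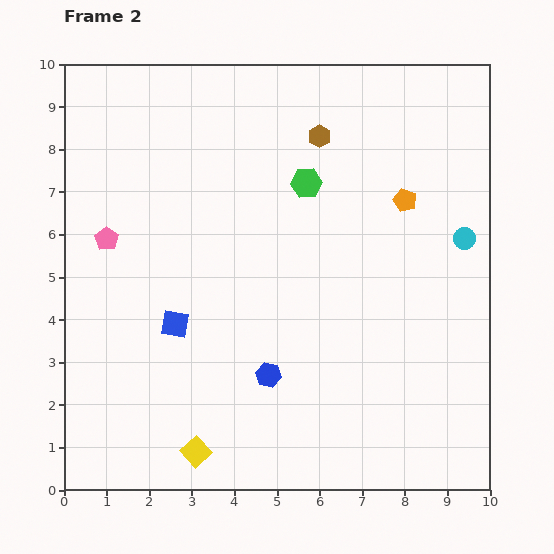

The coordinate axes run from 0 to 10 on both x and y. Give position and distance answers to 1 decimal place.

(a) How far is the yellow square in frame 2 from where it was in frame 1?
2.2

The yellow square moved from (3.4, 3.1) to (3.1, 0.9), a distance of √(0.3² + 2.2²) ≈ 2.2.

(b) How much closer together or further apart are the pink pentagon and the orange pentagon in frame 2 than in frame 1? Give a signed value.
+0.7

Distance in frame 1: 6.4. Distance in frame 2: 7.1.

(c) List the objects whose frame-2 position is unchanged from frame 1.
the cyan circle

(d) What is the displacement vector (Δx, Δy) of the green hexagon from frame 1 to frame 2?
(-1.4, 0.1)

The green hexagon was at (7.1, 7.1) in frame 1 and (5.7, 7.2) in frame 2.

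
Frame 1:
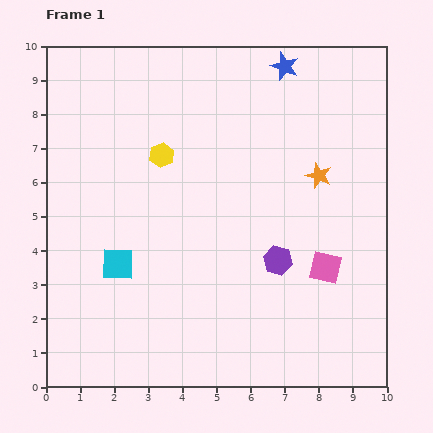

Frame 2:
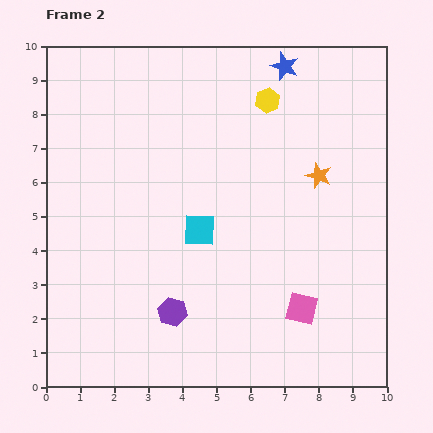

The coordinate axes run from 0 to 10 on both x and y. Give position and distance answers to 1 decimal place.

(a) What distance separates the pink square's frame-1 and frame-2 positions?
1.4

The pink square moved from (8.2, 3.5) to (7.5, 2.3), a distance of √(0.7² + 1.2²) ≈ 1.4.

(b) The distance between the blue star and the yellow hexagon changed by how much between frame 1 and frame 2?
-3.3

Distance in frame 1: 4.4. Distance in frame 2: 1.1.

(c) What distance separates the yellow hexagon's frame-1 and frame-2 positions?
3.5

The yellow hexagon moved from (3.4, 6.8) to (6.5, 8.4), a distance of √(3.1² + 1.6²) ≈ 3.5.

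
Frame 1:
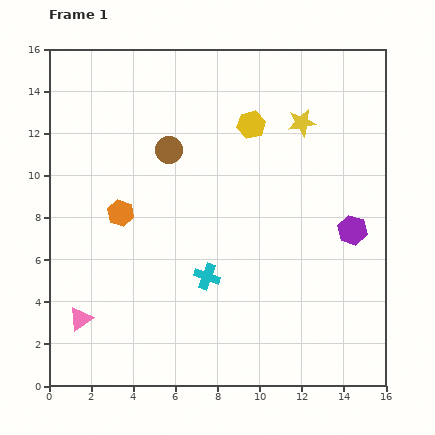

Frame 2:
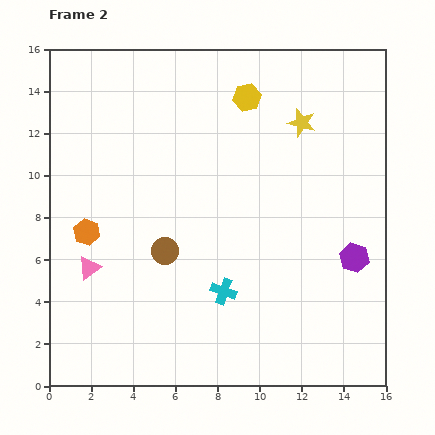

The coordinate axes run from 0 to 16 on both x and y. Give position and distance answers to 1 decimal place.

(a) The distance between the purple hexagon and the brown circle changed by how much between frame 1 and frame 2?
-0.5

Distance in frame 1: 9.5. Distance in frame 2: 9.0.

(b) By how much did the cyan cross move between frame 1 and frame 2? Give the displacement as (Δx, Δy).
(0.8, -0.7)

The cyan cross was at (7.5, 5.2) in frame 1 and (8.3, 4.5) in frame 2.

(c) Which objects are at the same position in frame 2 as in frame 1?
the yellow star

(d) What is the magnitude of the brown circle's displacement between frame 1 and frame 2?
4.8

The brown circle moved from (5.7, 11.2) to (5.5, 6.4), a distance of √(0.2² + 4.8²) ≈ 4.8.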